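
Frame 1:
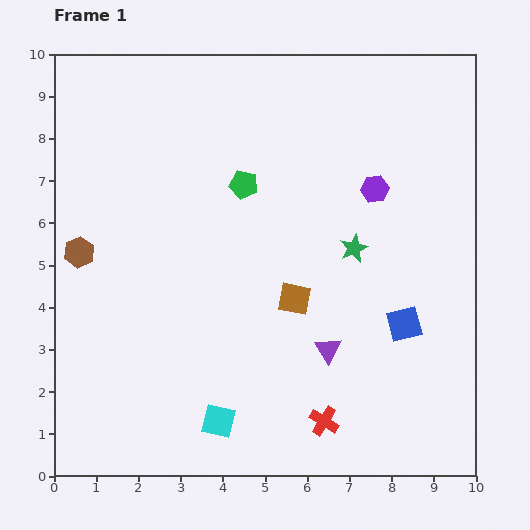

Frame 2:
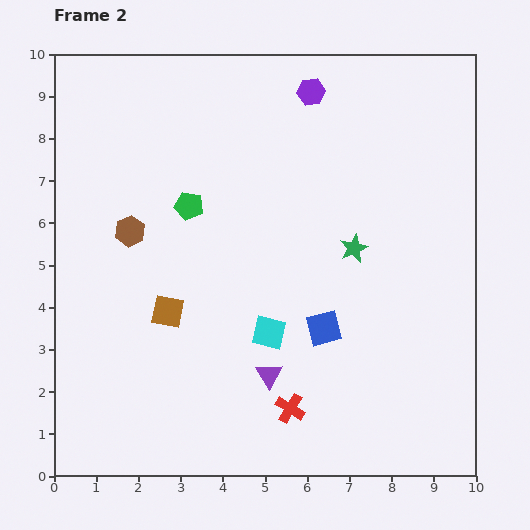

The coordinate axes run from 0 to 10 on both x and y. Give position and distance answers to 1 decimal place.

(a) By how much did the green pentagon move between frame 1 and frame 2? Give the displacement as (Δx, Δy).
(-1.3, -0.5)

The green pentagon was at (4.5, 6.9) in frame 1 and (3.2, 6.4) in frame 2.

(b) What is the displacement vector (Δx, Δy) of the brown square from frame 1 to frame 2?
(-3.0, -0.3)

The brown square was at (5.7, 4.2) in frame 1 and (2.7, 3.9) in frame 2.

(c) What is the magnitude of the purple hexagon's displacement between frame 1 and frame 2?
2.7

The purple hexagon moved from (7.6, 6.8) to (6.1, 9.1), a distance of √(1.5² + 2.3²) ≈ 2.7.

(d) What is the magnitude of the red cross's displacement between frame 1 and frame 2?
0.9

The red cross moved from (6.4, 1.3) to (5.6, 1.6), a distance of √(0.8² + 0.3²) ≈ 0.9.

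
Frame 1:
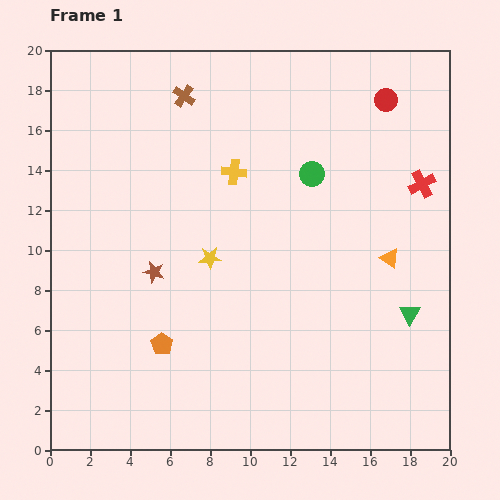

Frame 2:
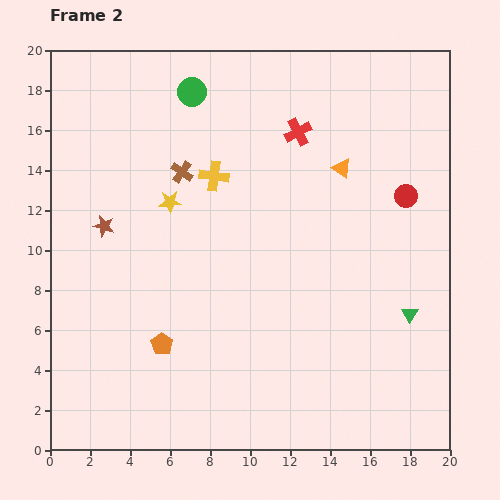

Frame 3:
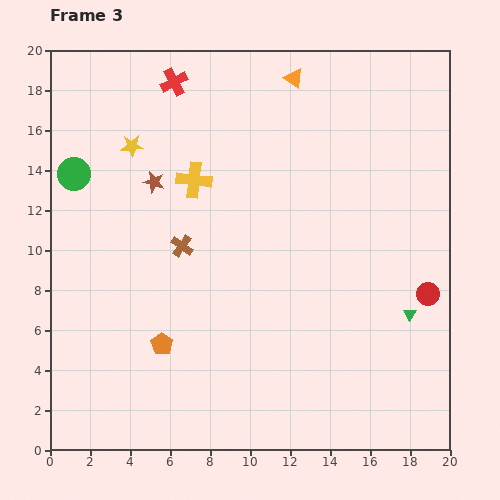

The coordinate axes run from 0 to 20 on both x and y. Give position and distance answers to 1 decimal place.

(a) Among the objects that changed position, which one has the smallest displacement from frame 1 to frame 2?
the yellow cross

(moved 1.0)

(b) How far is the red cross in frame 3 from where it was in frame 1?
13.4

The red cross moved from (18.6, 13.3) to (6.2, 18.4), a distance of √(12.4² + 5.1²) ≈ 13.4.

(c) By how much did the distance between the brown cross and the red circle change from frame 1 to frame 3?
+2.4

Distance in frame 1: 10.1. Distance in frame 3: 12.5.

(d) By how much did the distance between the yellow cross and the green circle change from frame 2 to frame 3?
+1.7

Distance in frame 2: 4.3. Distance in frame 3: 6.0.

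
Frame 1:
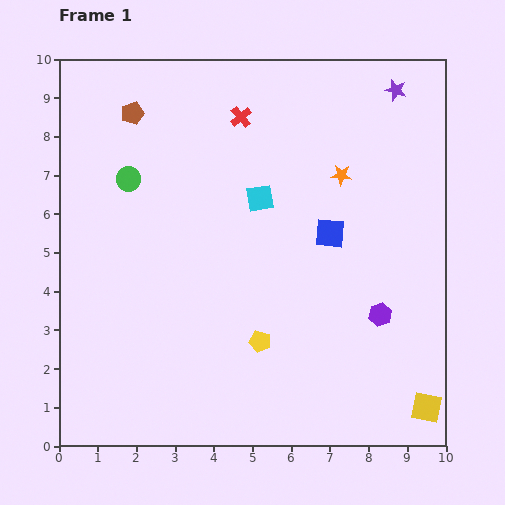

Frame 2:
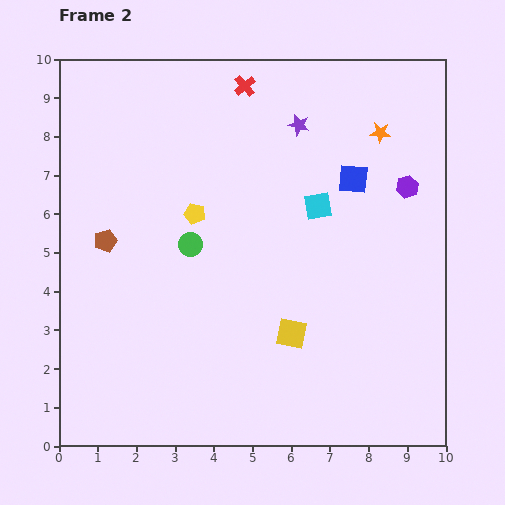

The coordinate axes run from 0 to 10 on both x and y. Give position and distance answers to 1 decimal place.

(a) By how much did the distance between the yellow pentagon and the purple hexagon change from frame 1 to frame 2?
+2.3

Distance in frame 1: 3.2. Distance in frame 2: 5.5.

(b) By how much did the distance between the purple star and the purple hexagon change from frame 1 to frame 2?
-2.6

Distance in frame 1: 5.8. Distance in frame 2: 3.2.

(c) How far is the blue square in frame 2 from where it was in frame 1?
1.5

The blue square moved from (7.0, 5.5) to (7.6, 6.9), a distance of √(0.6² + 1.4²) ≈ 1.5.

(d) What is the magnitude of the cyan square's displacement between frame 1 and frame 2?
1.5

The cyan square moved from (5.2, 6.4) to (6.7, 6.2), a distance of √(1.5² + 0.2²) ≈ 1.5.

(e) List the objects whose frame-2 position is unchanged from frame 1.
none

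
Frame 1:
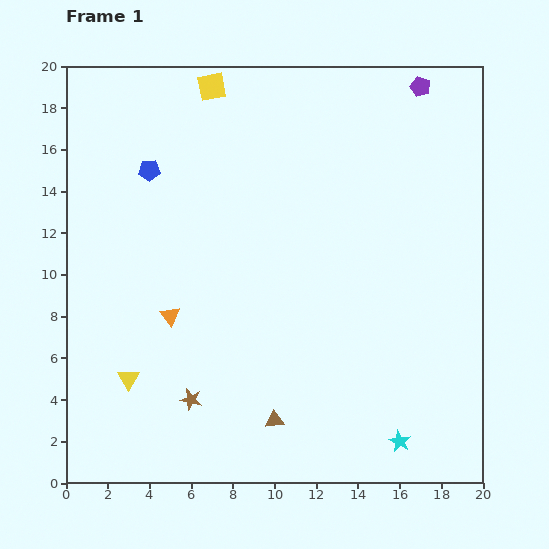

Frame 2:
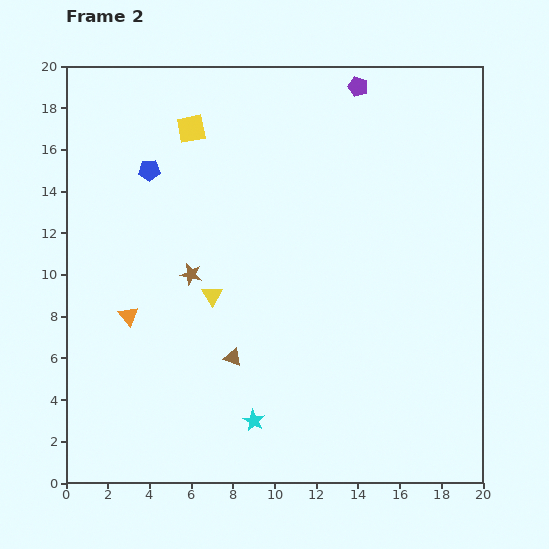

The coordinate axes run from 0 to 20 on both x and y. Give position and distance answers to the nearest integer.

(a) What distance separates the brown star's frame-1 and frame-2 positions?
6

The brown star moved from (6, 4) to (6, 10), a distance of √(0² + 6²) ≈ 6.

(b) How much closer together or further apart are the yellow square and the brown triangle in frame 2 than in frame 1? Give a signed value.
-5

Distance in frame 1: 16. Distance in frame 2: 11.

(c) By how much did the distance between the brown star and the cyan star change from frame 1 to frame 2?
-2

Distance in frame 1: 10. Distance in frame 2: 8.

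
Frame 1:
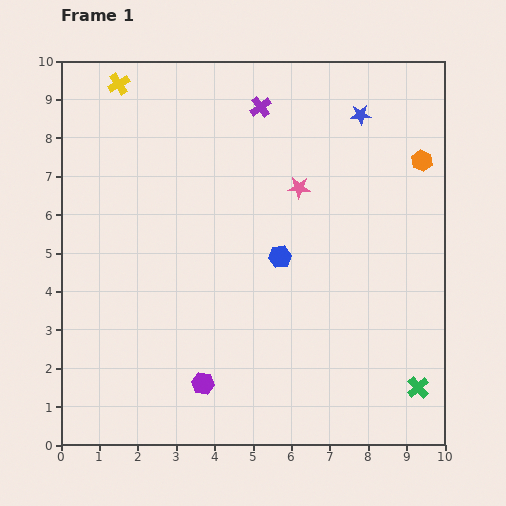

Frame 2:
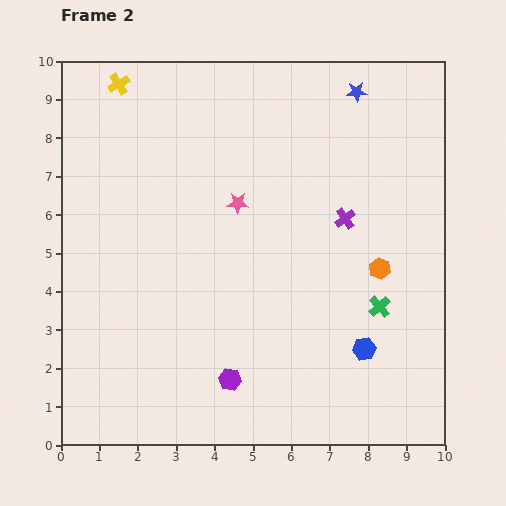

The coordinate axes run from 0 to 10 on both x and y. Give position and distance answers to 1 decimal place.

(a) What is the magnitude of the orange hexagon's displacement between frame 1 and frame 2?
3.0

The orange hexagon moved from (9.4, 7.4) to (8.3, 4.6), a distance of √(1.1² + 2.8²) ≈ 3.0.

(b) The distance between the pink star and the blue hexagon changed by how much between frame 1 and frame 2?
+3.1

Distance in frame 1: 1.9. Distance in frame 2: 5.0.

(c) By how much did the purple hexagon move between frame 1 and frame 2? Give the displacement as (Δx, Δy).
(0.7, 0.1)

The purple hexagon was at (3.7, 1.6) in frame 1 and (4.4, 1.7) in frame 2.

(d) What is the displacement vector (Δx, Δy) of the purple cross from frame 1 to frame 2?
(2.2, -2.9)

The purple cross was at (5.2, 8.8) in frame 1 and (7.4, 5.9) in frame 2.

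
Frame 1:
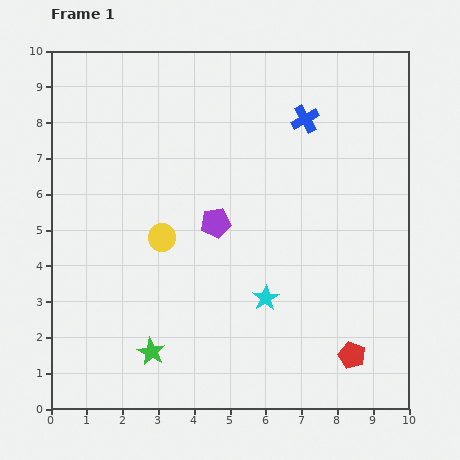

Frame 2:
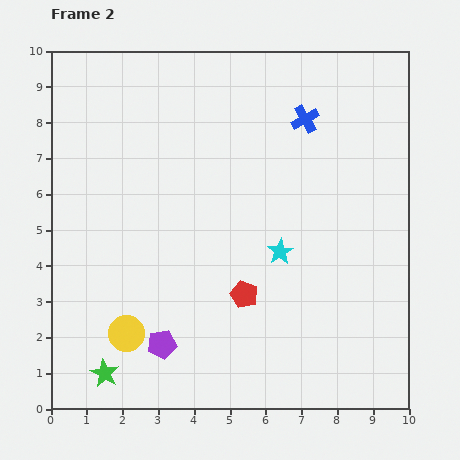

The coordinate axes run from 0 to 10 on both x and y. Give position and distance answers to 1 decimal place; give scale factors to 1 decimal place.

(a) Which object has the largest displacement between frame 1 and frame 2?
the purple pentagon

(moved 3.7; next 3.4)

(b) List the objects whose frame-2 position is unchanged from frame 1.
the blue cross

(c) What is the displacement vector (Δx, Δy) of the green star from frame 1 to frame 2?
(-1.3, -0.6)

The green star was at (2.8, 1.6) in frame 1 and (1.5, 1.0) in frame 2.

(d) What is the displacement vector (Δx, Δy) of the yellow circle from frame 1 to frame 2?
(-1.0, -2.7)

The yellow circle was at (3.1, 4.8) in frame 1 and (2.1, 2.1) in frame 2.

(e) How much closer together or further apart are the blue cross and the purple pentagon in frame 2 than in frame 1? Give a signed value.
+3.7

Distance in frame 1: 3.8. Distance in frame 2: 7.5.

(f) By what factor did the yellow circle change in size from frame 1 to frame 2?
1.3×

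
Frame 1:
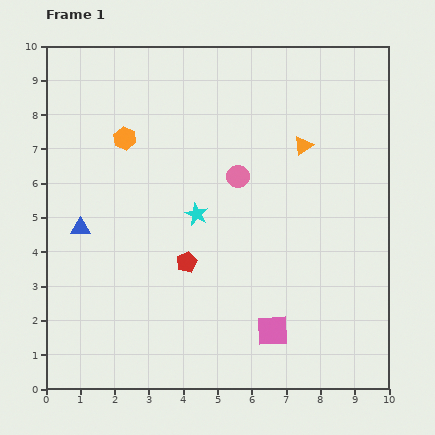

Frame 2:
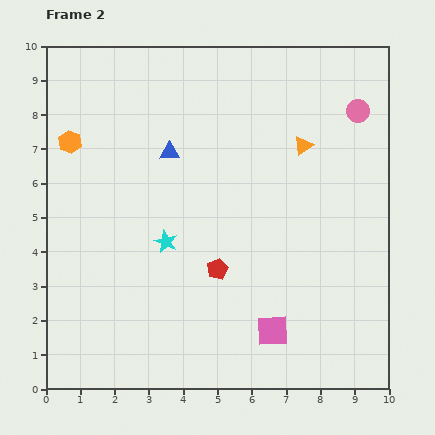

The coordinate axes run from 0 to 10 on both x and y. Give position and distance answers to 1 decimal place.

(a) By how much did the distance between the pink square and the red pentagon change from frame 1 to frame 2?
-0.8

Distance in frame 1: 3.2. Distance in frame 2: 2.4.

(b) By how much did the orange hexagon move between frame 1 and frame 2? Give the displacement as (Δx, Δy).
(-1.6, -0.1)

The orange hexagon was at (2.3, 7.3) in frame 1 and (0.7, 7.2) in frame 2.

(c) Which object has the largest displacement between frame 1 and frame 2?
the pink circle

(moved 4.0; next 3.4)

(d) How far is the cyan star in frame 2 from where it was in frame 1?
1.2

The cyan star moved from (4.4, 5.1) to (3.5, 4.3), a distance of √(0.9² + 0.8²) ≈ 1.2.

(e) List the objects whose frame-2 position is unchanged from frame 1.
the orange triangle, the pink square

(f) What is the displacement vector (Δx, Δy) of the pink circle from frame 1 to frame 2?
(3.5, 1.9)

The pink circle was at (5.6, 6.2) in frame 1 and (9.1, 8.1) in frame 2.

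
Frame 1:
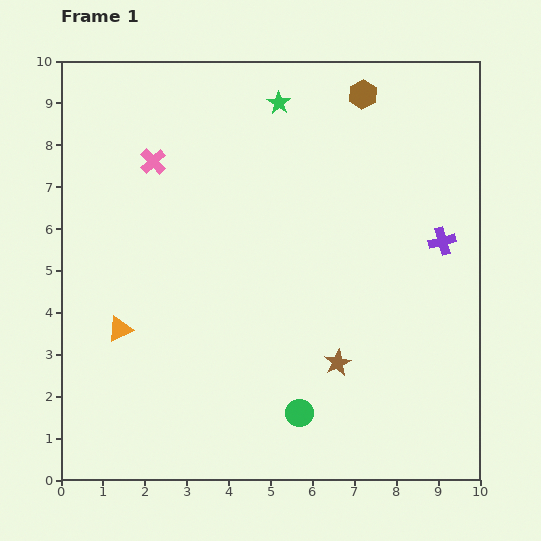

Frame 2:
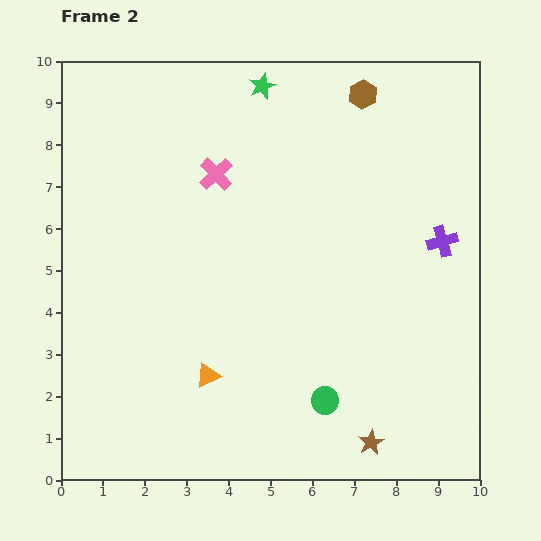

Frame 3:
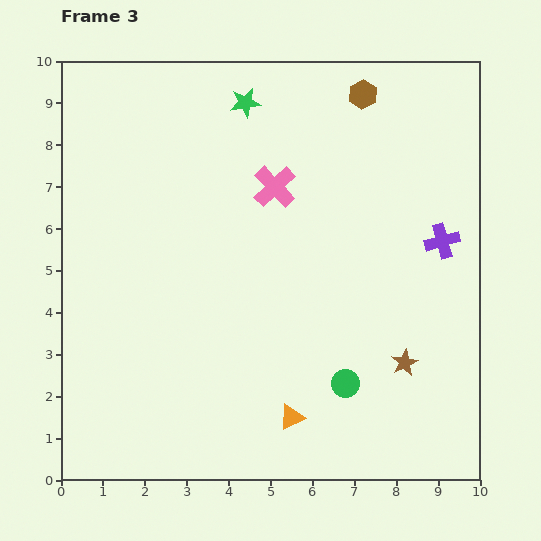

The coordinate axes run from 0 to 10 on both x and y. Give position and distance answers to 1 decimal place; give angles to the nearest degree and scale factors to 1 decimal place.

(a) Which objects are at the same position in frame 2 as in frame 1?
the brown hexagon, the purple cross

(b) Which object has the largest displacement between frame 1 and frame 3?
the orange triangle

(moved 4.6; next 3.0)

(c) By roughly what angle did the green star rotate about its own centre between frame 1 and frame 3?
31° clockwise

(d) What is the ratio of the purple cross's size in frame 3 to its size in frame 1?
1.3×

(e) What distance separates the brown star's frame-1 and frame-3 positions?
1.6

The brown star moved from (6.6, 2.8) to (8.2, 2.8), a distance of √(1.6² + 0.0²) ≈ 1.6.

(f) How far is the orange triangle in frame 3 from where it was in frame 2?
2.2

The orange triangle moved from (3.5, 2.5) to (5.5, 1.5), a distance of √(2.0² + 1.0²) ≈ 2.2.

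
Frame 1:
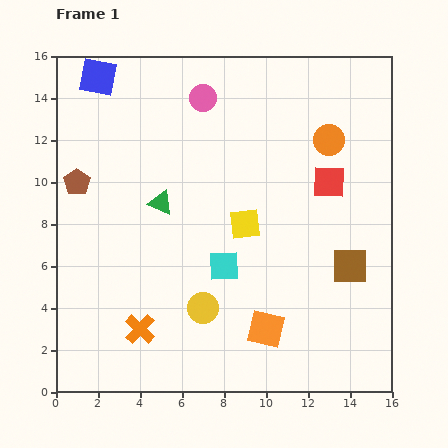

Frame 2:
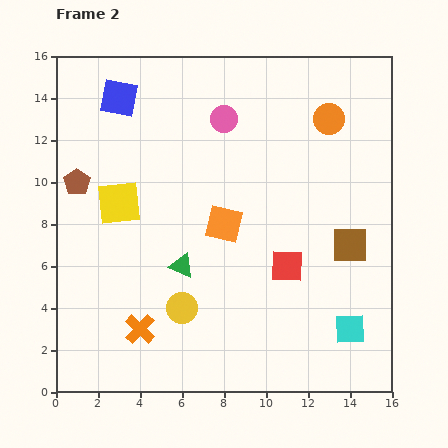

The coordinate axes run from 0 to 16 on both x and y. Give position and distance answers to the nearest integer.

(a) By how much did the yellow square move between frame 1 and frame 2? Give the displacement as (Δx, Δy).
(-6, 1)

The yellow square was at (9, 8) in frame 1 and (3, 9) in frame 2.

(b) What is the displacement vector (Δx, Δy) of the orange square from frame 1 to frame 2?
(-2, 5)

The orange square was at (10, 3) in frame 1 and (8, 8) in frame 2.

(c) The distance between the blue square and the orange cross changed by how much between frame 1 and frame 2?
-1

Distance in frame 1: 12. Distance in frame 2: 11.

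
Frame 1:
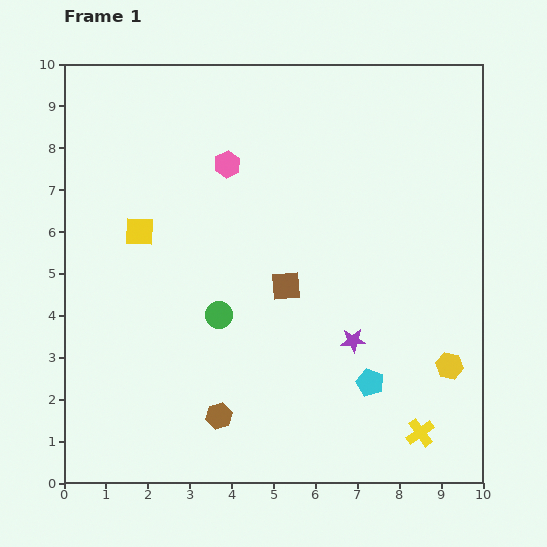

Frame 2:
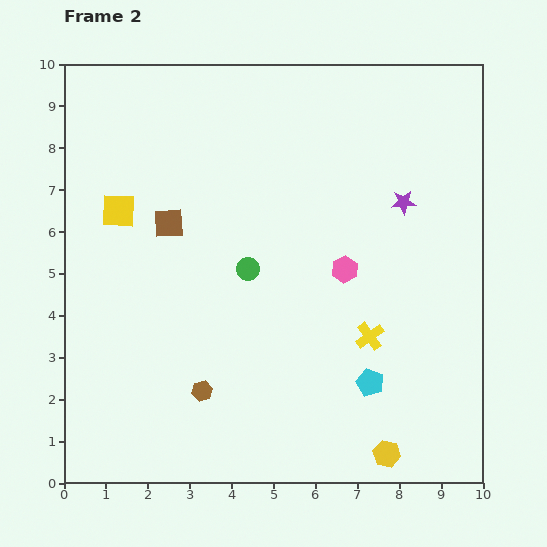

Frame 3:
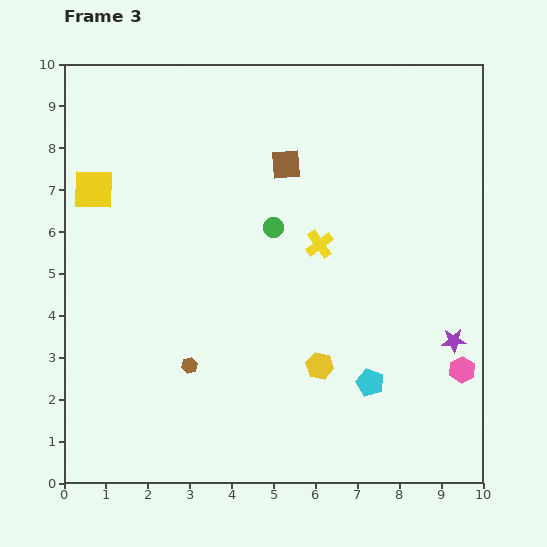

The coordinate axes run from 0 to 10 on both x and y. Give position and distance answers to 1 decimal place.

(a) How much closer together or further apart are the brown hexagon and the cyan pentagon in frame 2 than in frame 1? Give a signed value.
+0.3

Distance in frame 1: 3.7. Distance in frame 2: 4.0.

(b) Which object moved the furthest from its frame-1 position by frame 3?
the pink hexagon

(moved 7.4; next 5.1)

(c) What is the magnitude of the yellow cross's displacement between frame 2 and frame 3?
2.5

The yellow cross moved from (7.3, 3.5) to (6.1, 5.7), a distance of √(1.2² + 2.2²) ≈ 2.5.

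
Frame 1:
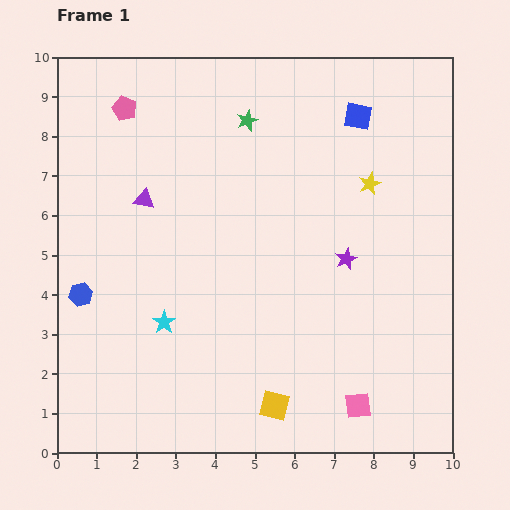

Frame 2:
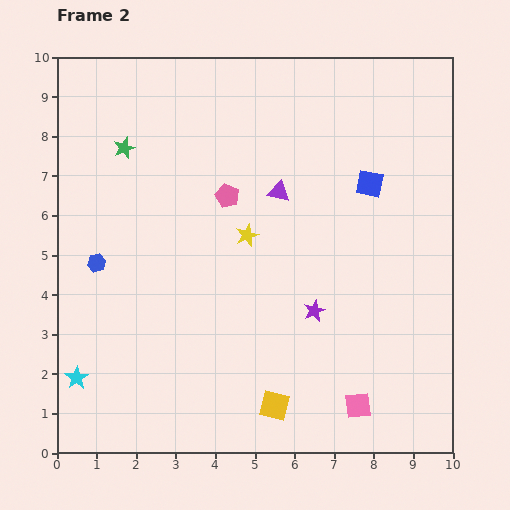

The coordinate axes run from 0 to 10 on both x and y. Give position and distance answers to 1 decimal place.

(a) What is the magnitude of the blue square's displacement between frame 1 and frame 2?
1.7

The blue square moved from (7.6, 8.5) to (7.9, 6.8), a distance of √(0.3² + 1.7²) ≈ 1.7.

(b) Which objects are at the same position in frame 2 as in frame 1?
the pink square, the yellow square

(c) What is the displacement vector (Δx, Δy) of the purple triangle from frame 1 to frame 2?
(3.4, 0.2)

The purple triangle was at (2.2, 6.4) in frame 1 and (5.6, 6.6) in frame 2.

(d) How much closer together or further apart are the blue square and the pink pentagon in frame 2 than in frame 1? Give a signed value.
-2.3

Distance in frame 1: 5.9. Distance in frame 2: 3.6.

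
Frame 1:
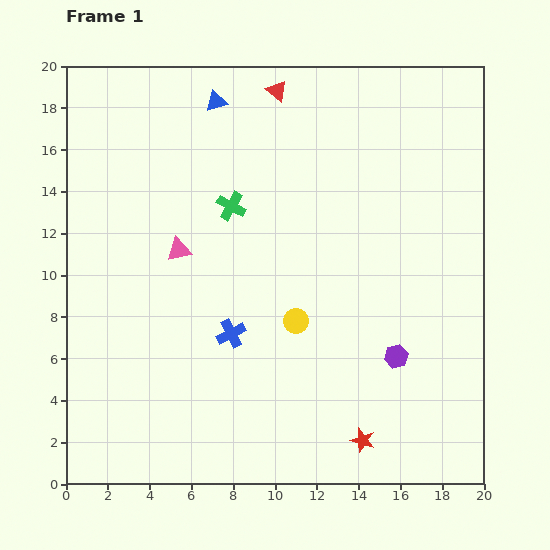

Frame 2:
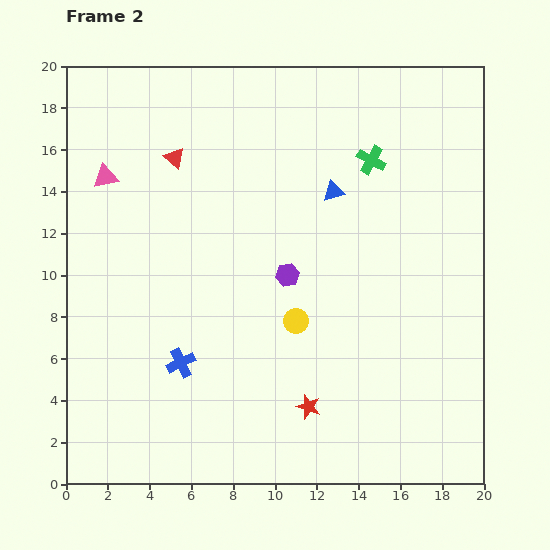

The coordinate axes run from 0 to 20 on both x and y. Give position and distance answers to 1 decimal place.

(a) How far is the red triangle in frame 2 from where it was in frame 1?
5.9

The red triangle moved from (10.1, 18.8) to (5.2, 15.6), a distance of √(4.9² + 3.2²) ≈ 5.9.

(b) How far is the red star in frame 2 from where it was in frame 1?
3.1

The red star moved from (14.2, 2.1) to (11.6, 3.7), a distance of √(2.6² + 1.6²) ≈ 3.1.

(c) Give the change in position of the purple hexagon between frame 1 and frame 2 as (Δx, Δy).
(-5.2, 3.9)

The purple hexagon was at (15.8, 6.1) in frame 1 and (10.6, 10.0) in frame 2.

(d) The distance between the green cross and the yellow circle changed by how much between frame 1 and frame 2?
+2.2

Distance in frame 1: 6.3. Distance in frame 2: 8.5.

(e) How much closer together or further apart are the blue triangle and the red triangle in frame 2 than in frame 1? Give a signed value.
+4.9

Distance in frame 1: 2.9. Distance in frame 2: 7.8.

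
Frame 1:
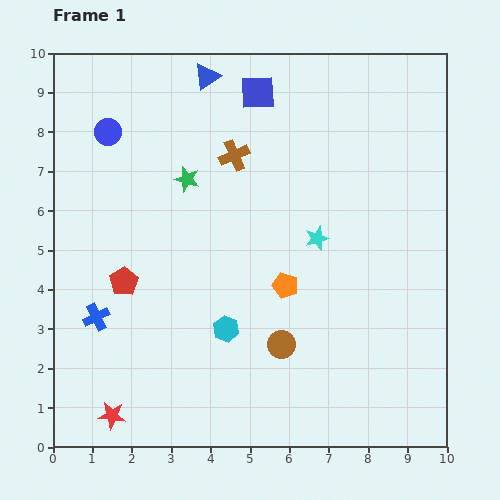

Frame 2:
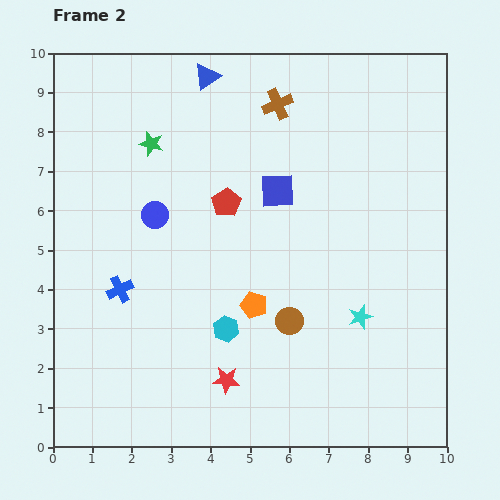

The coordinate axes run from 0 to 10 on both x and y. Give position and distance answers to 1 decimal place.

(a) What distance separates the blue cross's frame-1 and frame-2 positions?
0.9

The blue cross moved from (1.1, 3.3) to (1.7, 4.0), a distance of √(0.6² + 0.7²) ≈ 0.9.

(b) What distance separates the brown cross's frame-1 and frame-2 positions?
1.7

The brown cross moved from (4.6, 7.4) to (5.7, 8.7), a distance of √(1.1² + 1.3²) ≈ 1.7.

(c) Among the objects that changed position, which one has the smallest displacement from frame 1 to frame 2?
the brown circle

(moved 0.6)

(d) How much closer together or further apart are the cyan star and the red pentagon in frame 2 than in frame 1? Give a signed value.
-0.5

Distance in frame 1: 5.0. Distance in frame 2: 4.5.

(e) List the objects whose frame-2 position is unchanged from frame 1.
the blue triangle, the cyan hexagon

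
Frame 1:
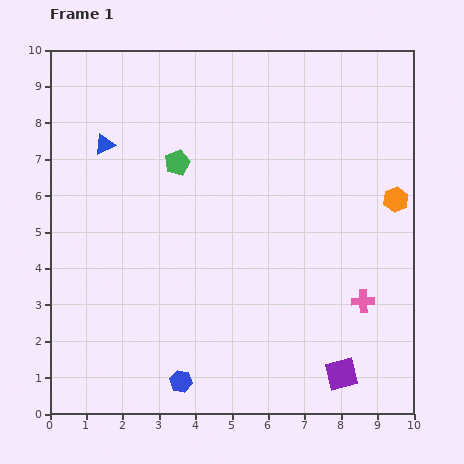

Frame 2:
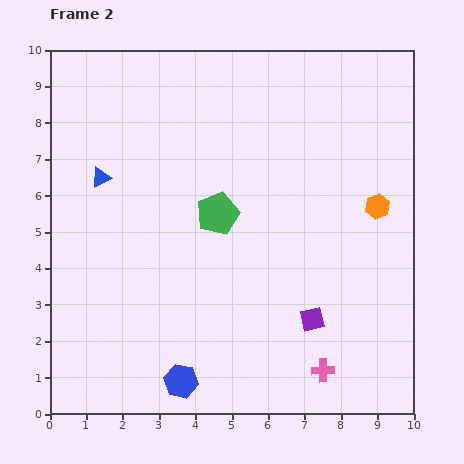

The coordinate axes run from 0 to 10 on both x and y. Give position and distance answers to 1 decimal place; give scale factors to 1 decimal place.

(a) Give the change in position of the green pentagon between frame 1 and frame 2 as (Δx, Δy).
(1.1, -1.4)

The green pentagon was at (3.5, 6.9) in frame 1 and (4.6, 5.5) in frame 2.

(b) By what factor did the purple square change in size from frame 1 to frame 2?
0.7×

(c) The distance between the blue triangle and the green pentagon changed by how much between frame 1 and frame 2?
+1.3

Distance in frame 1: 2.1. Distance in frame 2: 3.4.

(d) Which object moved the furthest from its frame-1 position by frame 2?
the pink cross

(moved 2.2; next 1.8)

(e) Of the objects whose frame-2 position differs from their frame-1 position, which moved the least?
the orange hexagon

(moved 0.5)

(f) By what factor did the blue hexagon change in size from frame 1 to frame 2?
1.5×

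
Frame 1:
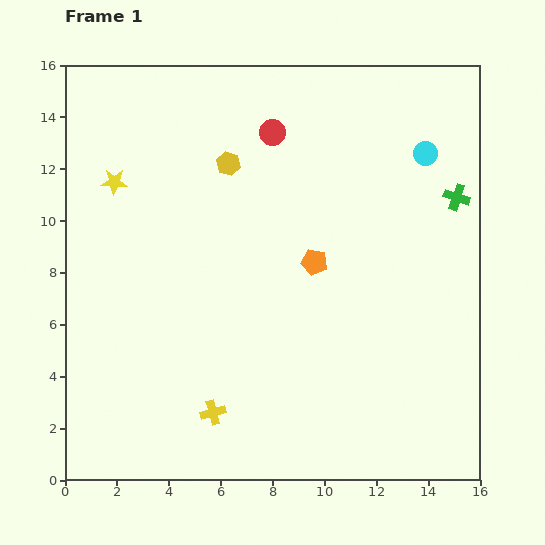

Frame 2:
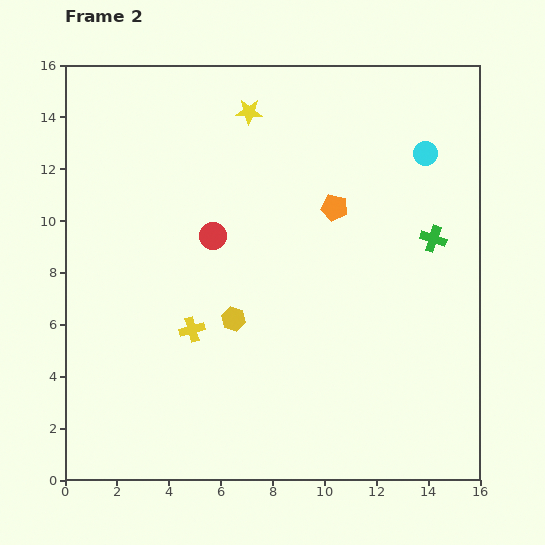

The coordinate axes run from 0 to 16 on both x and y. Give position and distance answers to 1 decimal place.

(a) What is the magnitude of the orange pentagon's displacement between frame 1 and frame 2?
2.2

The orange pentagon moved from (9.6, 8.4) to (10.4, 10.5), a distance of √(0.8² + 2.1²) ≈ 2.2.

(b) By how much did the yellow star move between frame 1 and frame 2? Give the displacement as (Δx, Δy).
(5.2, 2.7)

The yellow star was at (1.9, 11.5) in frame 1 and (7.1, 14.2) in frame 2.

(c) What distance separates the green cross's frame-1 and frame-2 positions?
1.8

The green cross moved from (15.1, 10.9) to (14.2, 9.3), a distance of √(0.9² + 1.6²) ≈ 1.8.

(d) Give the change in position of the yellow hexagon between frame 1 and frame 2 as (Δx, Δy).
(0.2, -6.0)

The yellow hexagon was at (6.3, 12.2) in frame 1 and (6.5, 6.2) in frame 2.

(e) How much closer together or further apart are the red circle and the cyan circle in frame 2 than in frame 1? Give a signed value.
+2.8

Distance in frame 1: 6.0. Distance in frame 2: 8.8.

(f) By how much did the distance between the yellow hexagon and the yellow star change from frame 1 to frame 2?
+3.5

Distance in frame 1: 4.5. Distance in frame 2: 8.0.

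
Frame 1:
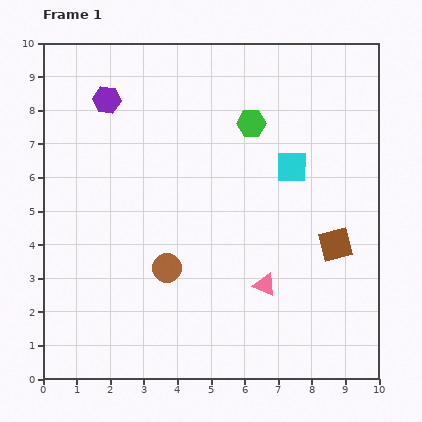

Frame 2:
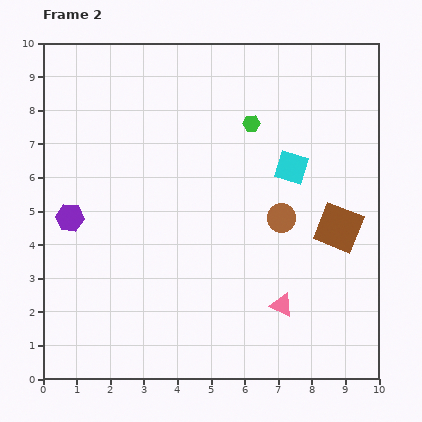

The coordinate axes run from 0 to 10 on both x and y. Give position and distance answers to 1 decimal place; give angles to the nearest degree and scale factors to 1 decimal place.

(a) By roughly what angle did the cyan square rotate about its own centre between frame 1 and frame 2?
17° clockwise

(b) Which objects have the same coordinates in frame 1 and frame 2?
the green hexagon, the cyan square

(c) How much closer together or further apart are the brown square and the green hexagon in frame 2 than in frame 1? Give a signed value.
-0.4

Distance in frame 1: 4.4. Distance in frame 2: 4.0.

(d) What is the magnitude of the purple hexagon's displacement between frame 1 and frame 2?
3.7

The purple hexagon moved from (1.9, 8.3) to (0.8, 4.8), a distance of √(1.1² + 3.5²) ≈ 3.7.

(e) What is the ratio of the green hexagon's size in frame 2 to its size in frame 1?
0.6×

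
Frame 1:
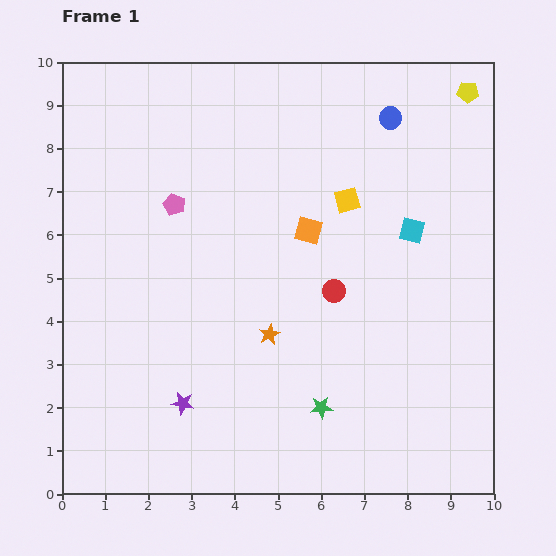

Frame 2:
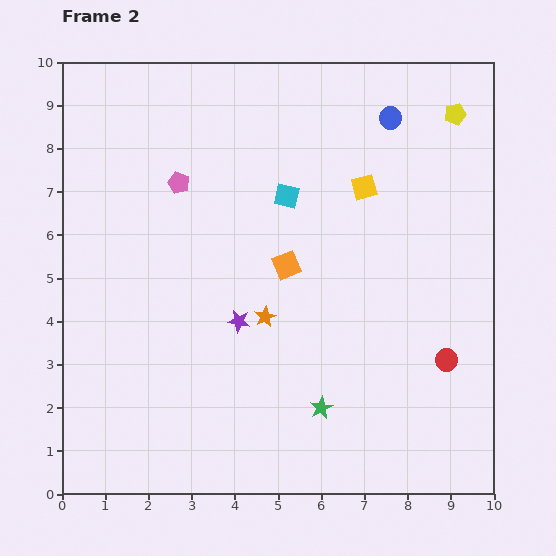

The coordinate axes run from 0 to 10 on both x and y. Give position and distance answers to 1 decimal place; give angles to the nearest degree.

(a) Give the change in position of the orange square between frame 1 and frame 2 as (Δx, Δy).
(-0.5, -0.8)

The orange square was at (5.7, 6.1) in frame 1 and (5.2, 5.3) in frame 2.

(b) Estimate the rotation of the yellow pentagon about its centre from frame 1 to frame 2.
19° counter-clockwise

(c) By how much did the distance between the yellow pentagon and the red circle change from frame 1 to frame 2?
+0.2

Distance in frame 1: 5.5. Distance in frame 2: 5.7.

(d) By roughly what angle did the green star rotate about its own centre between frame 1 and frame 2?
23° counter-clockwise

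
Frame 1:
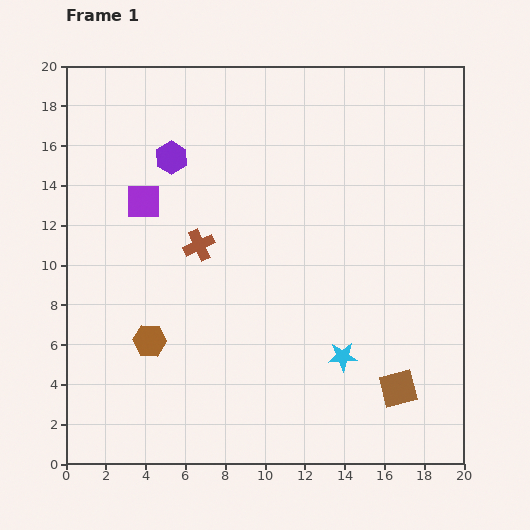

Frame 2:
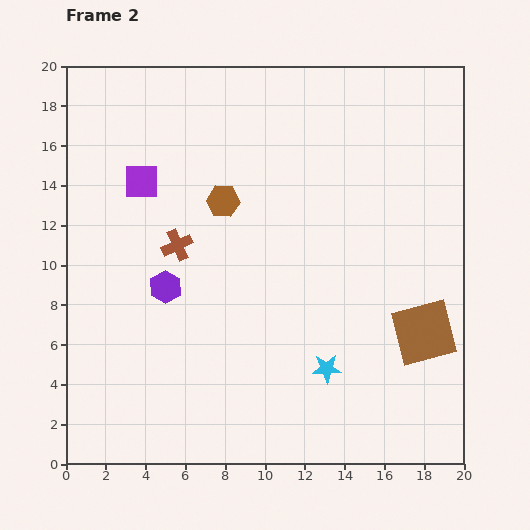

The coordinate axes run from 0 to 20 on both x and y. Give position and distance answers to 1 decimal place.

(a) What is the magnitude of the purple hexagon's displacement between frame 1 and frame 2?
6.5

The purple hexagon moved from (5.3, 15.4) to (5.0, 8.9), a distance of √(0.3² + 6.5²) ≈ 6.5.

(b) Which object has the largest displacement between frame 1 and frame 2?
the brown hexagon

(moved 7.9; next 6.5)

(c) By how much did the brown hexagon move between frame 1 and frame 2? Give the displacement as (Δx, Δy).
(3.7, 7.0)

The brown hexagon was at (4.2, 6.2) in frame 1 and (7.9, 13.2) in frame 2.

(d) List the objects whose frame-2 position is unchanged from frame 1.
none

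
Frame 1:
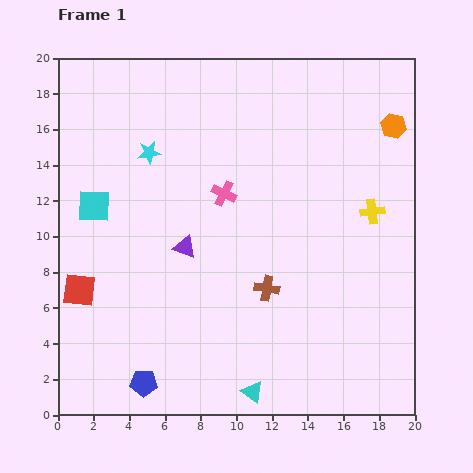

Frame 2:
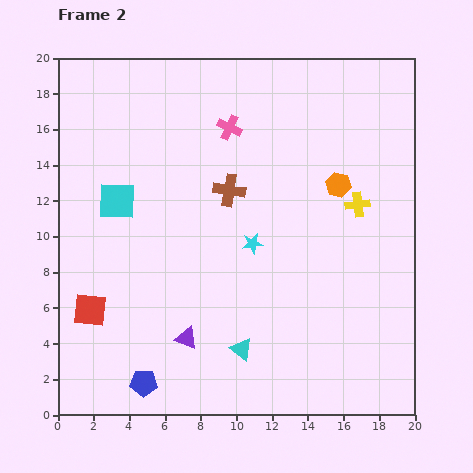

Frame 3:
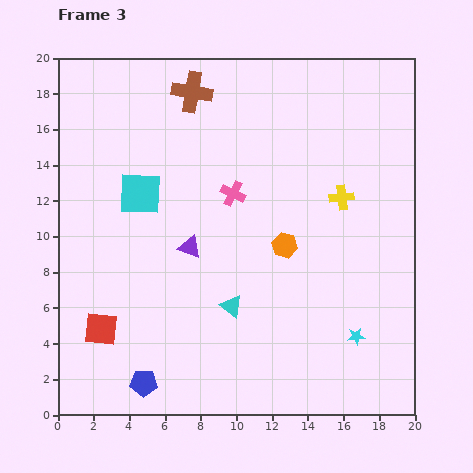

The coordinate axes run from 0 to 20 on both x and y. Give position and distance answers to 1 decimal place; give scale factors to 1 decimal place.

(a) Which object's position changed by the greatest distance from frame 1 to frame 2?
the cyan star

(moved 7.7; next 5.9)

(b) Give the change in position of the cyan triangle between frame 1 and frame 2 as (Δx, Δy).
(-0.6, 2.4)

The cyan triangle was at (10.9, 1.3) in frame 1 and (10.3, 3.7) in frame 2.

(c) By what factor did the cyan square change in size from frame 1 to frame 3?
1.3×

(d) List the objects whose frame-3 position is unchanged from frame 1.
the blue pentagon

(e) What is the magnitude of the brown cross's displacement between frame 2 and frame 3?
5.9

The brown cross moved from (9.6, 12.6) to (7.5, 18.1), a distance of √(2.1² + 5.5²) ≈ 5.9.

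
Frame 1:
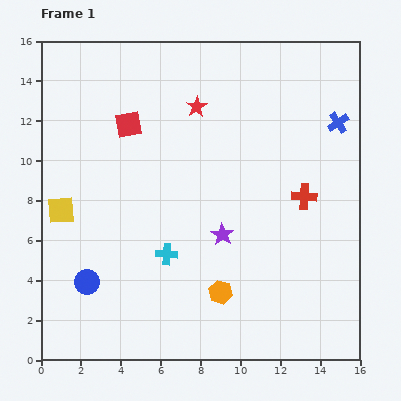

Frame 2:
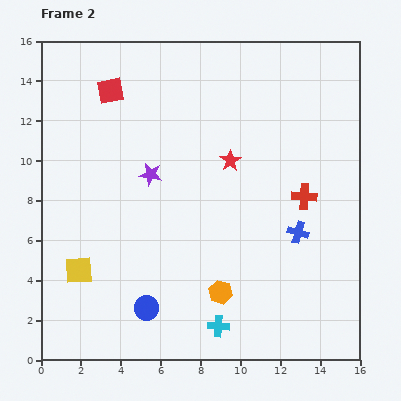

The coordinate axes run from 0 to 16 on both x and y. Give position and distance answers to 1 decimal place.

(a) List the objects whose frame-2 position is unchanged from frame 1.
the red cross, the orange hexagon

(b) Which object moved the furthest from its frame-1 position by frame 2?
the blue cross

(moved 5.9; next 4.7)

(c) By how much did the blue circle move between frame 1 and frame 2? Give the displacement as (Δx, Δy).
(3.0, -1.3)

The blue circle was at (2.3, 3.9) in frame 1 and (5.3, 2.6) in frame 2.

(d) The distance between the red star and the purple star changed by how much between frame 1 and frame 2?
-2.4

Distance in frame 1: 6.5. Distance in frame 2: 4.1.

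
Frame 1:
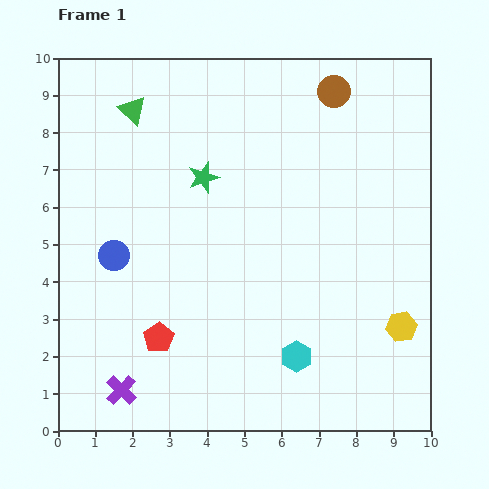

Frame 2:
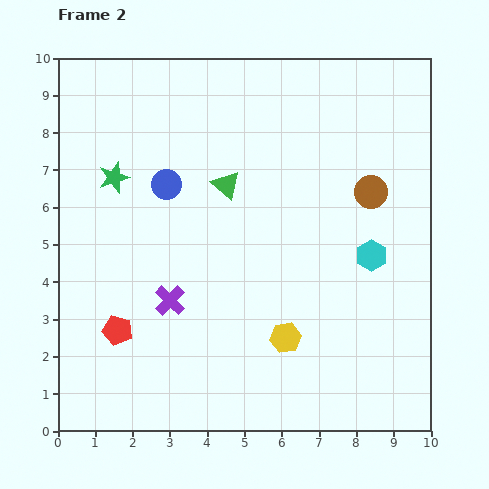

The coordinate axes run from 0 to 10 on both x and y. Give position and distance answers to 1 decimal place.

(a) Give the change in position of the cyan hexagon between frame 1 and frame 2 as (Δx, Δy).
(2.0, 2.7)

The cyan hexagon was at (6.4, 2.0) in frame 1 and (8.4, 4.7) in frame 2.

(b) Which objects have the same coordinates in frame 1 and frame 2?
none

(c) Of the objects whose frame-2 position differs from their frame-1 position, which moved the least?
the red pentagon

(moved 1.1)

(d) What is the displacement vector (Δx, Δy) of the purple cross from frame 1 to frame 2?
(1.3, 2.4)

The purple cross was at (1.7, 1.1) in frame 1 and (3.0, 3.5) in frame 2.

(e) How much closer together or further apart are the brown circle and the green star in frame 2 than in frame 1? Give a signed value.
+2.7

Distance in frame 1: 4.2. Distance in frame 2: 6.9.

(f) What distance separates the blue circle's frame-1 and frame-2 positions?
2.4

The blue circle moved from (1.5, 4.7) to (2.9, 6.6), a distance of √(1.4² + 1.9²) ≈ 2.4.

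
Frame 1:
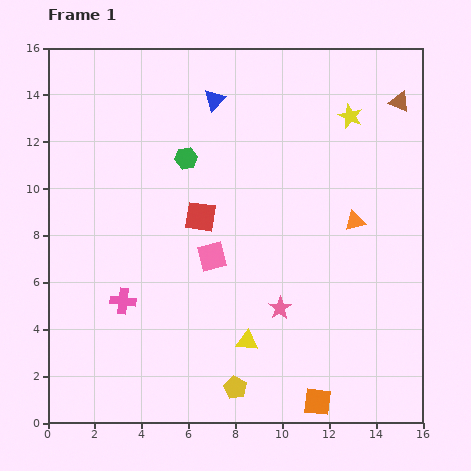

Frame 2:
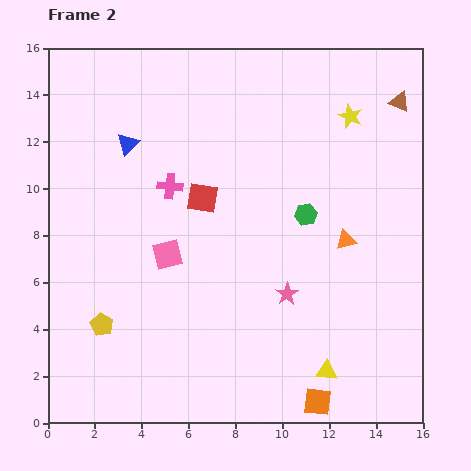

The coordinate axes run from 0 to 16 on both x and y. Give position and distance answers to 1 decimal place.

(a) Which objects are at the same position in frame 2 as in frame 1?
the yellow star, the orange square, the brown triangle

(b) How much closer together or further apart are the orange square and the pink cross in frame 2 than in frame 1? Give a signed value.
+1.9

Distance in frame 1: 9.3. Distance in frame 2: 11.2.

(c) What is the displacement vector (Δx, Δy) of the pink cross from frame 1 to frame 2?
(2.0, 4.9)

The pink cross was at (3.2, 5.2) in frame 1 and (5.2, 10.1) in frame 2.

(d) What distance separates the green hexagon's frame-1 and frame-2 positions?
5.6

The green hexagon moved from (5.9, 11.3) to (11.0, 8.9), a distance of √(5.1² + 2.4²) ≈ 5.6.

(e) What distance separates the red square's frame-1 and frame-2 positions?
0.8

The red square moved from (6.5, 8.8) to (6.6, 9.6), a distance of √(0.1² + 0.8²) ≈ 0.8.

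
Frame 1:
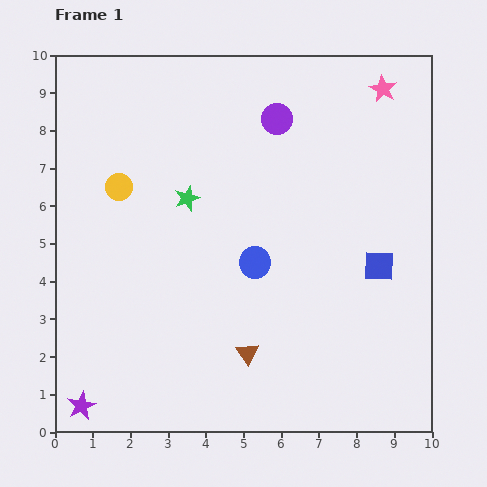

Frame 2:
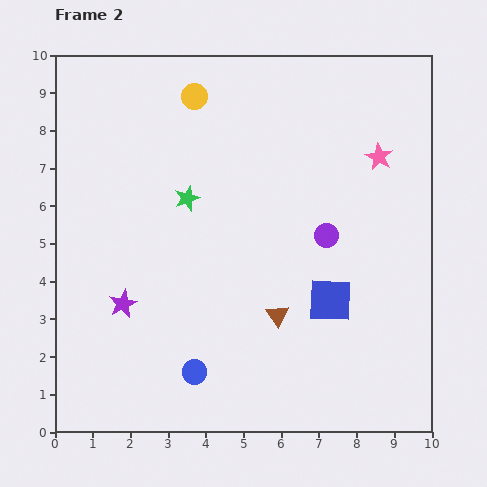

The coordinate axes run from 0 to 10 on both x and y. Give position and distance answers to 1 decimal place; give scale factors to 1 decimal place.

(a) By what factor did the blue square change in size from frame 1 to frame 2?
1.4×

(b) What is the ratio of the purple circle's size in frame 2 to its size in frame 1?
0.8×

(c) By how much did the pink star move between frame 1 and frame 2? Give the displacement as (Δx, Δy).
(-0.1, -1.8)

The pink star was at (8.7, 9.1) in frame 1 and (8.6, 7.3) in frame 2.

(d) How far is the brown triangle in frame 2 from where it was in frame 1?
1.3

The brown triangle moved from (5.1, 2.1) to (5.9, 3.1), a distance of √(0.8² + 1.0²) ≈ 1.3.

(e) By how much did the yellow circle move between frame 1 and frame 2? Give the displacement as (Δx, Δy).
(2.0, 2.4)

The yellow circle was at (1.7, 6.5) in frame 1 and (3.7, 8.9) in frame 2.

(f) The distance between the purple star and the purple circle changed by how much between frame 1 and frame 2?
-3.5

Distance in frame 1: 9.2. Distance in frame 2: 5.7.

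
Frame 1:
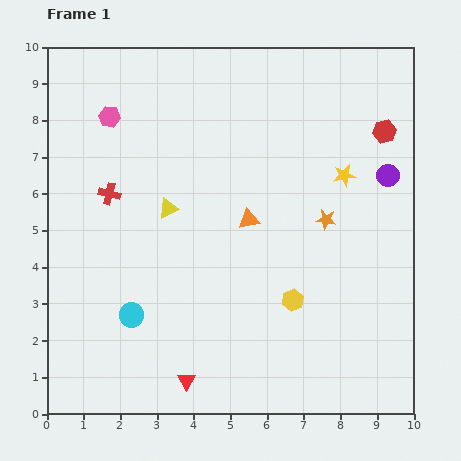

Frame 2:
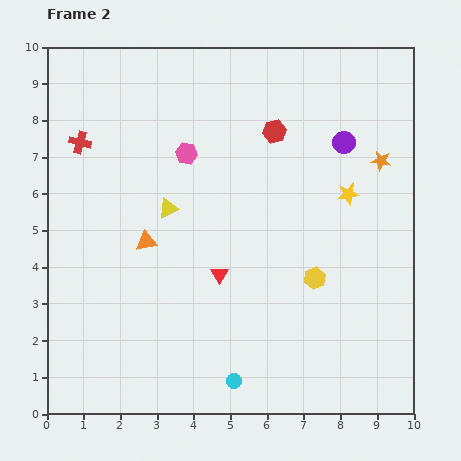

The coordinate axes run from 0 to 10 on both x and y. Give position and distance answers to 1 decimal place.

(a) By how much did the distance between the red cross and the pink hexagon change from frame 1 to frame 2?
+0.8

Distance in frame 1: 2.1. Distance in frame 2: 2.9.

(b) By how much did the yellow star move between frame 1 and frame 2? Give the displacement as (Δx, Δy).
(0.1, -0.5)

The yellow star was at (8.1, 6.5) in frame 1 and (8.2, 6.0) in frame 2.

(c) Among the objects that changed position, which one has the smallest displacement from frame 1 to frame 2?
the yellow star

(moved 0.5)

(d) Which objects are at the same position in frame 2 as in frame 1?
the yellow triangle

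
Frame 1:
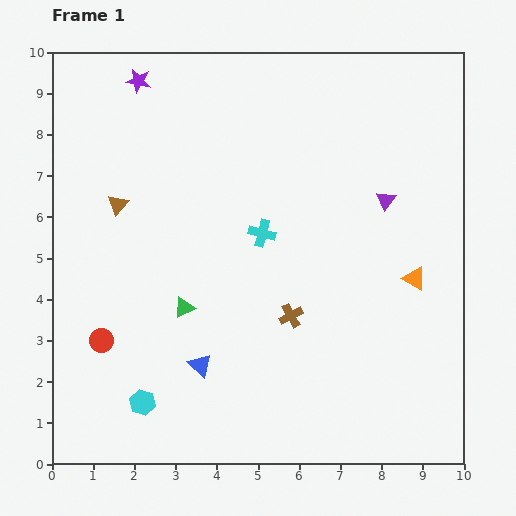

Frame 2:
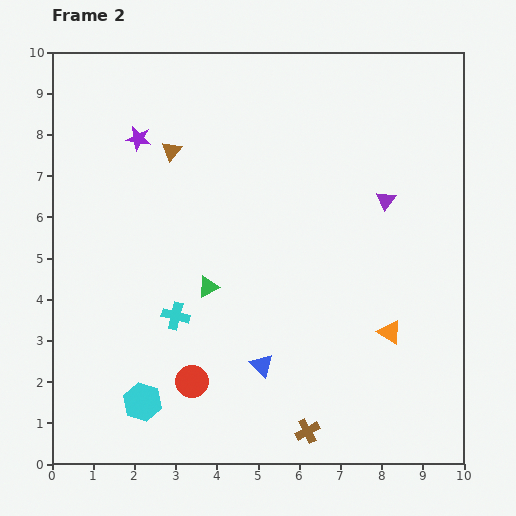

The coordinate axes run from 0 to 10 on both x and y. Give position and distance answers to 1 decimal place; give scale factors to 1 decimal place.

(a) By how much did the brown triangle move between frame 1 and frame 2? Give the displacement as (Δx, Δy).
(1.3, 1.3)

The brown triangle was at (1.6, 6.3) in frame 1 and (2.9, 7.6) in frame 2.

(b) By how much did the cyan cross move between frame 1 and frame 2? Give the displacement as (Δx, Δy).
(-2.1, -2.0)

The cyan cross was at (5.1, 5.6) in frame 1 and (3.0, 3.6) in frame 2.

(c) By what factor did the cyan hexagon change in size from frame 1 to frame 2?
1.5×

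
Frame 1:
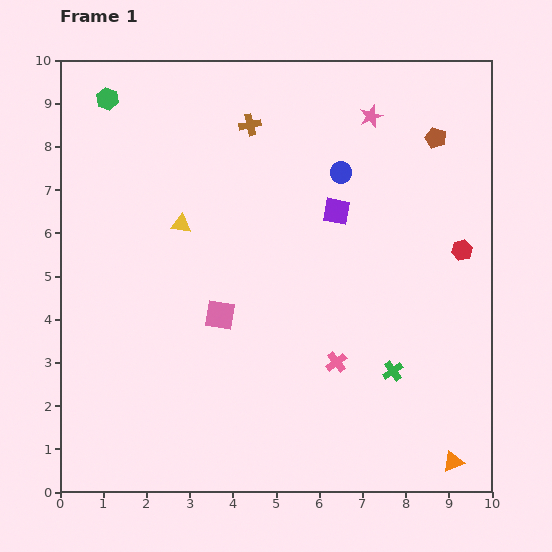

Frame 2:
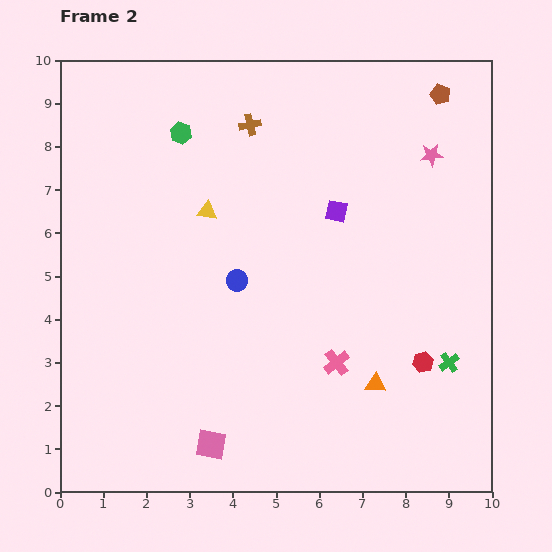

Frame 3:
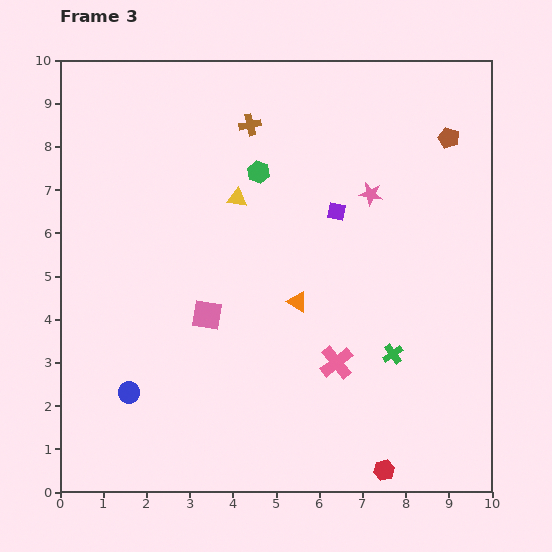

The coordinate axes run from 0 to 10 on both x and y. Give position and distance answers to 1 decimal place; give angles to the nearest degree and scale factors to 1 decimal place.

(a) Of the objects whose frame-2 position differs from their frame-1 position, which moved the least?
the yellow triangle

(moved 0.7)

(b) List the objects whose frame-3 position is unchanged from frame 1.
the brown cross, the pink cross, the purple square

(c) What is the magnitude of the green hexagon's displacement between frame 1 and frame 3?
3.9

The green hexagon moved from (1.1, 9.1) to (4.6, 7.4), a distance of √(3.5² + 1.7²) ≈ 3.9.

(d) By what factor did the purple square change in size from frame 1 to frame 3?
0.7×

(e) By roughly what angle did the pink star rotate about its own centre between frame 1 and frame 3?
30° clockwise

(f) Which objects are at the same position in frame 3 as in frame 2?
the brown cross, the pink cross, the purple square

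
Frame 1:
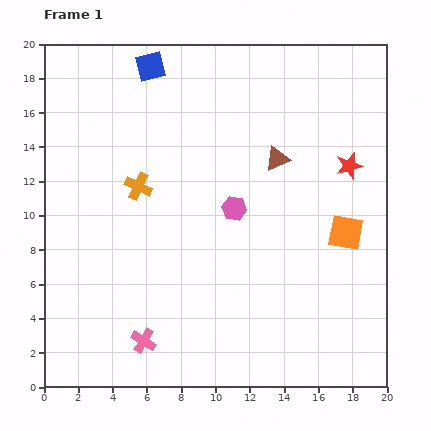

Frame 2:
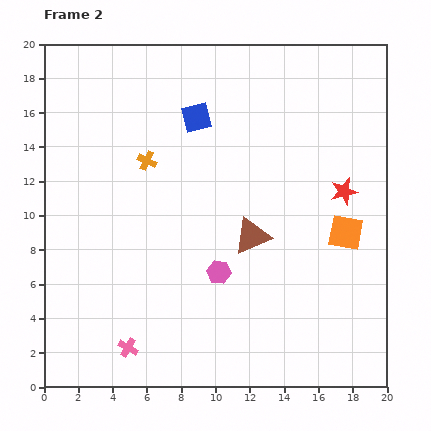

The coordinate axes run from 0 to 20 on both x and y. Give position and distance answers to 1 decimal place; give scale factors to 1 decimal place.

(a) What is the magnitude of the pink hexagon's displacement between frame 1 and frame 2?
3.8

The pink hexagon moved from (11.1, 10.4) to (10.2, 6.7), a distance of √(0.9² + 3.7²) ≈ 3.8.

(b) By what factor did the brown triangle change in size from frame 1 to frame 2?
1.5×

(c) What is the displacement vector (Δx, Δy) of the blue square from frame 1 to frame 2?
(2.7, -3.0)

The blue square was at (6.2, 18.7) in frame 1 and (8.9, 15.7) in frame 2.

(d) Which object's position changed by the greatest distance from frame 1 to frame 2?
the brown triangle

(moved 4.7; next 4.0)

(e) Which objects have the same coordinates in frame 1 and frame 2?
the orange square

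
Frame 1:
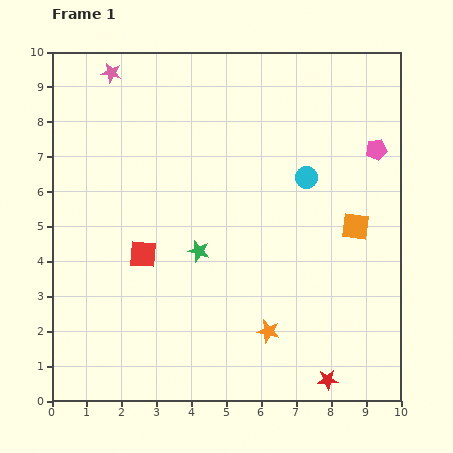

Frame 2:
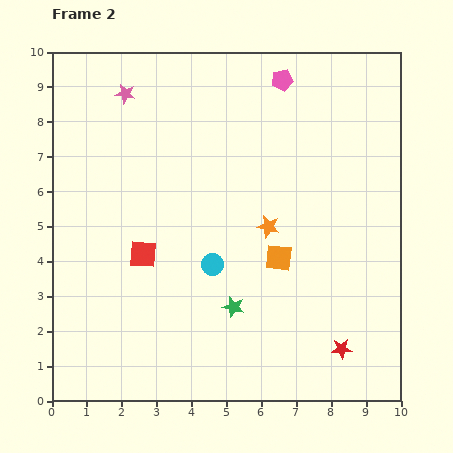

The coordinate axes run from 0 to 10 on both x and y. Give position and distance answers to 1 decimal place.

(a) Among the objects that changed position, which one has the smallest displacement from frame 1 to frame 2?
the pink star

(moved 0.7)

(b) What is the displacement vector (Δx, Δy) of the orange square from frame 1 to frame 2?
(-2.2, -0.9)

The orange square was at (8.7, 5.0) in frame 1 and (6.5, 4.1) in frame 2.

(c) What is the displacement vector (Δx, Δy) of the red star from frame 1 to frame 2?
(0.4, 0.9)

The red star was at (7.9, 0.6) in frame 1 and (8.3, 1.5) in frame 2.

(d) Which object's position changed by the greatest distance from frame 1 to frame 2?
the cyan circle

(moved 3.7; next 3.4)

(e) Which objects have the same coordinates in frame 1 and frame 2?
the red square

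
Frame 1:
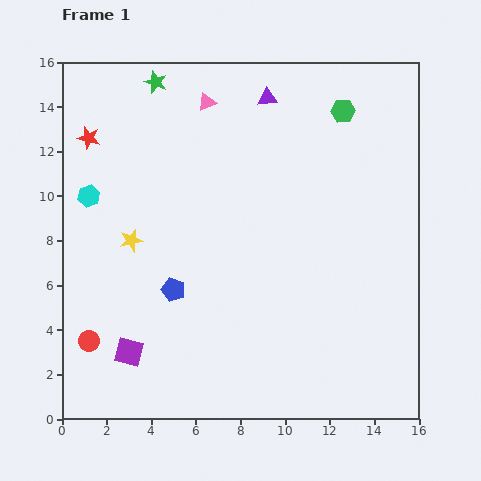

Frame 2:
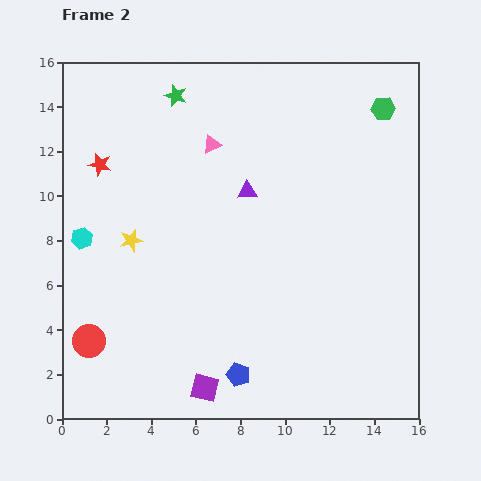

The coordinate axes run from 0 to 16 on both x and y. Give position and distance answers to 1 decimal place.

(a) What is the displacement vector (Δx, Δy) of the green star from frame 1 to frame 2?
(0.9, -0.6)

The green star was at (4.2, 15.1) in frame 1 and (5.1, 14.5) in frame 2.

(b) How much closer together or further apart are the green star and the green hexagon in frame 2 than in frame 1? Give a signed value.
+0.8

Distance in frame 1: 8.5. Distance in frame 2: 9.3.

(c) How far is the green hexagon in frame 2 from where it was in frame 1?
1.8

The green hexagon moved from (12.6, 13.8) to (14.4, 13.9), a distance of √(1.8² + 0.1²) ≈ 1.8.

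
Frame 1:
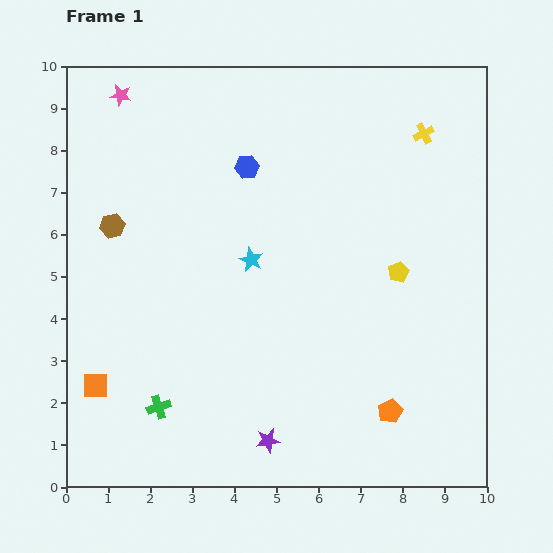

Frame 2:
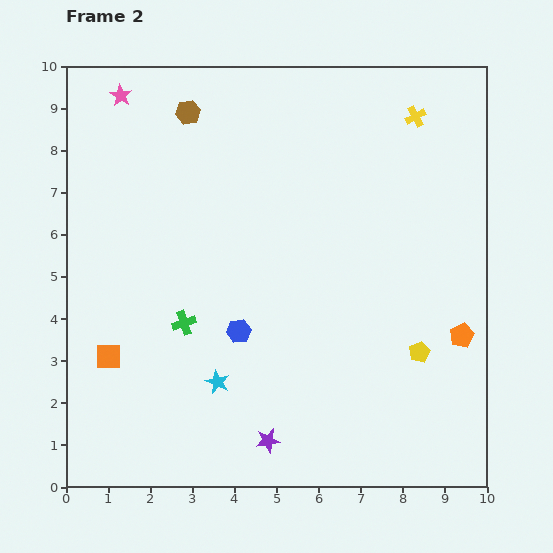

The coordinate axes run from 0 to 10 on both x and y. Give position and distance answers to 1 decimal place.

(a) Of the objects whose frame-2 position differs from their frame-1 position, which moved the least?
the yellow cross

(moved 0.4)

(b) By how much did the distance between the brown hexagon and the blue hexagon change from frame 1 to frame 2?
+1.8

Distance in frame 1: 3.5. Distance in frame 2: 5.3.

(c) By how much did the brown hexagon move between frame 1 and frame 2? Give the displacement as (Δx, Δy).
(1.8, 2.7)

The brown hexagon was at (1.1, 6.2) in frame 1 and (2.9, 8.9) in frame 2.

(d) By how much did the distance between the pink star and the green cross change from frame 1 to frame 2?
-1.9

Distance in frame 1: 7.5. Distance in frame 2: 5.6.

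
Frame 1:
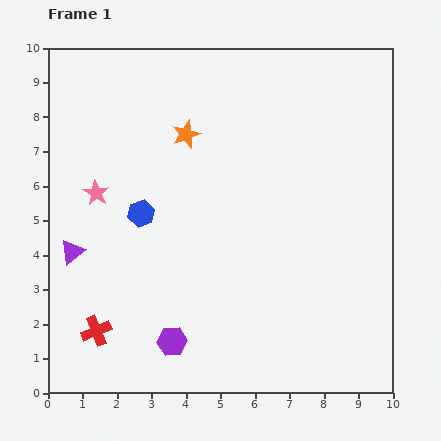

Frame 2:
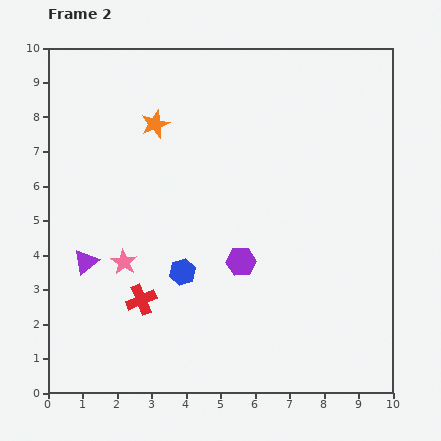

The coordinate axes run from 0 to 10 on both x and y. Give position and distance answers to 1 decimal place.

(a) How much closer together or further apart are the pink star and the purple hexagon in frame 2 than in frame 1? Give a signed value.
-1.4

Distance in frame 1: 4.8. Distance in frame 2: 3.4.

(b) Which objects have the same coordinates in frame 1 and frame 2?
none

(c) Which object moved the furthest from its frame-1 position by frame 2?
the purple hexagon

(moved 3.0; next 2.2)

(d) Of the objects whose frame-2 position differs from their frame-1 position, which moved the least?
the purple triangle

(moved 0.5)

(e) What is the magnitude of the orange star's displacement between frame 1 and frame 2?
0.9

The orange star moved from (4.0, 7.5) to (3.1, 7.8), a distance of √(0.9² + 0.3²) ≈ 0.9.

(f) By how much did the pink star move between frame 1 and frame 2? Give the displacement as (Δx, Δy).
(0.8, -2.0)

The pink star was at (1.4, 5.8) in frame 1 and (2.2, 3.8) in frame 2.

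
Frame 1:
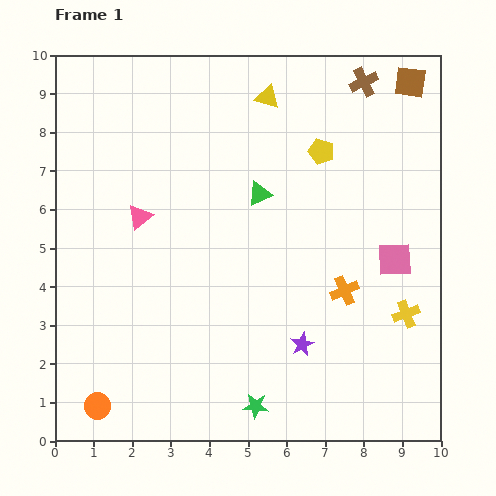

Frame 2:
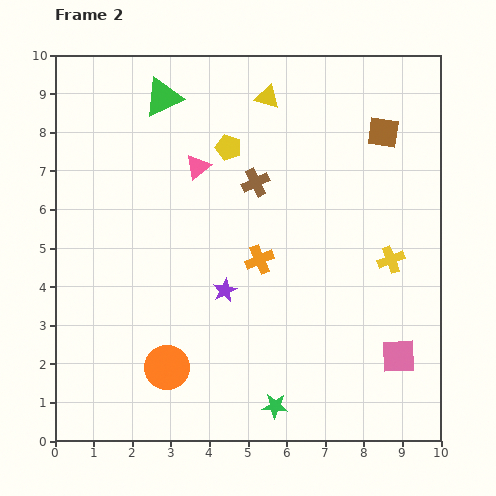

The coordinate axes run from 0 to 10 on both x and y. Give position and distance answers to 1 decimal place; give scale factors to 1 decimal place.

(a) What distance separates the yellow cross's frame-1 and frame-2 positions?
1.5

The yellow cross moved from (9.1, 3.3) to (8.7, 4.7), a distance of √(0.4² + 1.4²) ≈ 1.5.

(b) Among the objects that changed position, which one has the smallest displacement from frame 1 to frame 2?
the green star

(moved 0.5)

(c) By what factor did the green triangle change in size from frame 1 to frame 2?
1.6×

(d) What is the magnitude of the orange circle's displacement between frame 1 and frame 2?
2.1

The orange circle moved from (1.1, 0.9) to (2.9, 1.9), a distance of √(1.8² + 1.0²) ≈ 2.1.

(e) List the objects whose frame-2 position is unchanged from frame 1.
the yellow triangle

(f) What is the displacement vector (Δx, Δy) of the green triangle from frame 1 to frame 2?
(-2.5, 2.5)

The green triangle was at (5.3, 6.4) in frame 1 and (2.8, 8.9) in frame 2.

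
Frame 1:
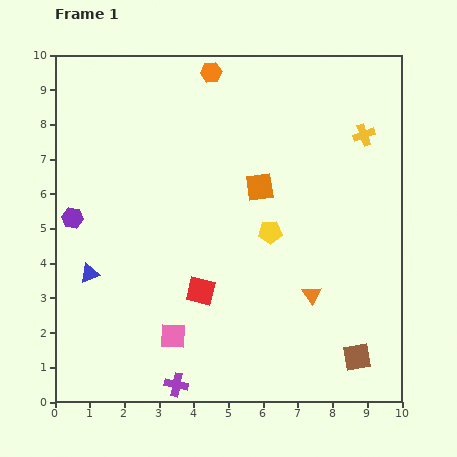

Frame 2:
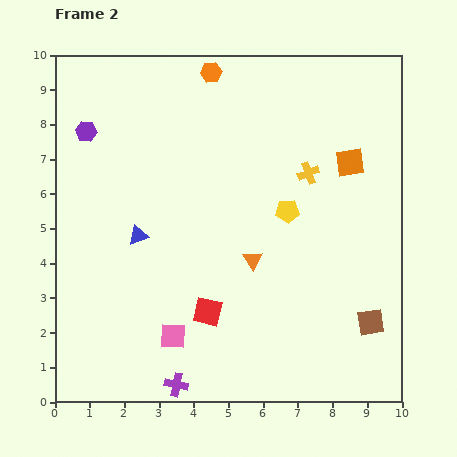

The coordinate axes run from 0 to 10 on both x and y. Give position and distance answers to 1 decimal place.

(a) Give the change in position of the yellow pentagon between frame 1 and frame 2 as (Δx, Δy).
(0.5, 0.6)

The yellow pentagon was at (6.2, 4.9) in frame 1 and (6.7, 5.5) in frame 2.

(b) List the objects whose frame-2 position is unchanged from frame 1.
the orange hexagon, the pink square, the purple cross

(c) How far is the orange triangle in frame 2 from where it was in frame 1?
2.0

The orange triangle moved from (7.4, 3.1) to (5.7, 4.1), a distance of √(1.7² + 1.0²) ≈ 2.0.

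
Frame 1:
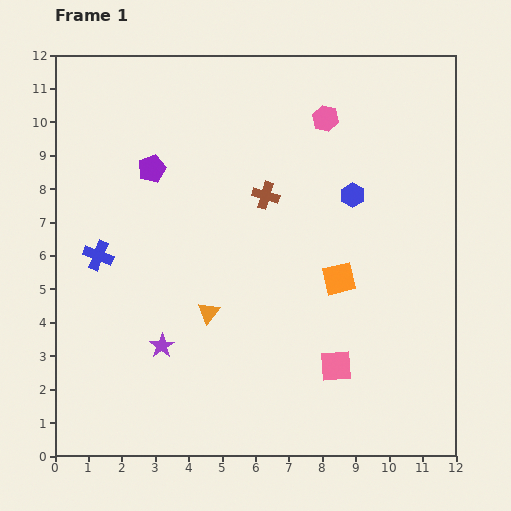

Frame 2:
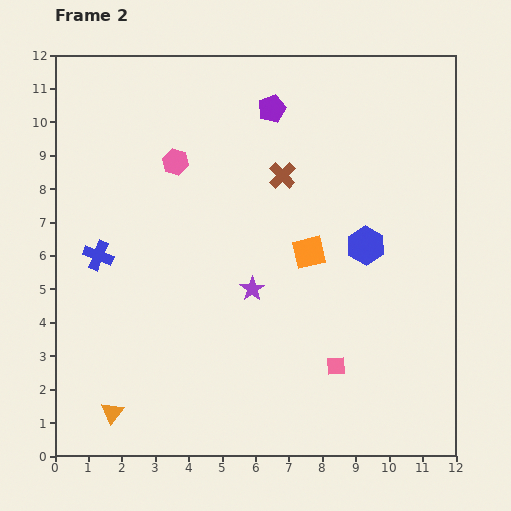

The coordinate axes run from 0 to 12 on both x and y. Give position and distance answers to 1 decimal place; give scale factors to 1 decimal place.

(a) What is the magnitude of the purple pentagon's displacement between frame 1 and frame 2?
4.0

The purple pentagon moved from (2.9, 8.6) to (6.5, 10.4), a distance of √(3.6² + 1.8²) ≈ 4.0.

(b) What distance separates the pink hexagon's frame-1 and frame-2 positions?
4.7

The pink hexagon moved from (8.1, 10.1) to (3.6, 8.8), a distance of √(4.5² + 1.3²) ≈ 4.7.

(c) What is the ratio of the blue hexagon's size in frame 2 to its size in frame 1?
1.6×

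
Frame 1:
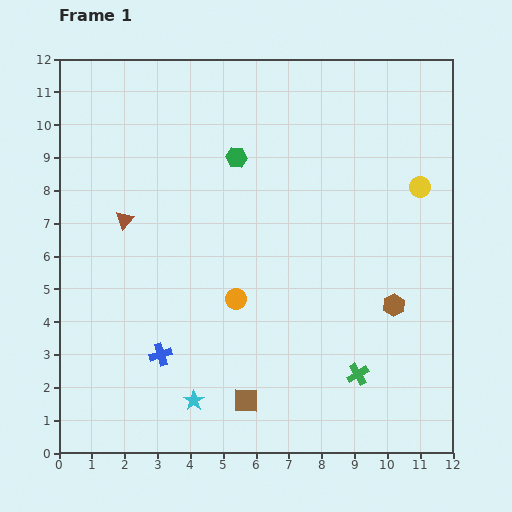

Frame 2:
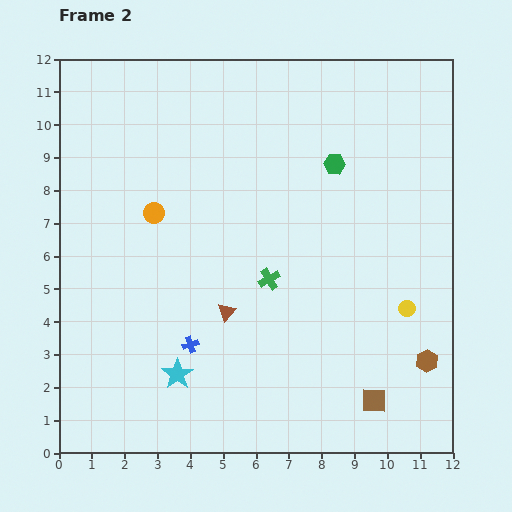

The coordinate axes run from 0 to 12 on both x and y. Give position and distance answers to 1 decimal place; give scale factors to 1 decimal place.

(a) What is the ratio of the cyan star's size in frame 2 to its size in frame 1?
1.5×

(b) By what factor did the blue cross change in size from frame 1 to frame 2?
0.7×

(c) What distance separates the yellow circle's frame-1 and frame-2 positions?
3.7

The yellow circle moved from (11.0, 8.1) to (10.6, 4.4), a distance of √(0.4² + 3.7²) ≈ 3.7.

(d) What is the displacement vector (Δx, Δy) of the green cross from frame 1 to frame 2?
(-2.7, 2.9)

The green cross was at (9.1, 2.4) in frame 1 and (6.4, 5.3) in frame 2.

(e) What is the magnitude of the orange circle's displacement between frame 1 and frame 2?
3.6

The orange circle moved from (5.4, 4.7) to (2.9, 7.3), a distance of √(2.5² + 2.6²) ≈ 3.6.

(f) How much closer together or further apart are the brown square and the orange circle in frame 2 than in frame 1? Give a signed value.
+5.7

Distance in frame 1: 3.1. Distance in frame 2: 8.8.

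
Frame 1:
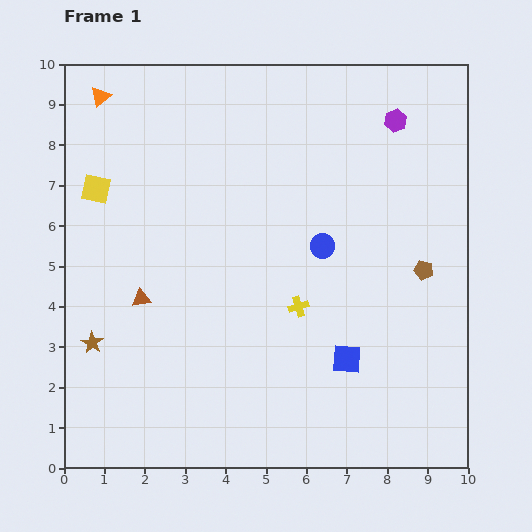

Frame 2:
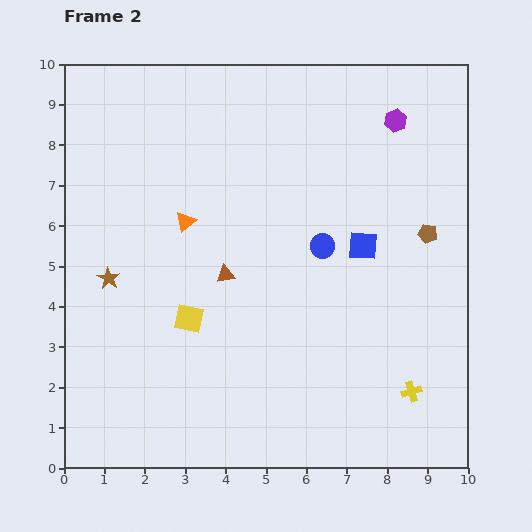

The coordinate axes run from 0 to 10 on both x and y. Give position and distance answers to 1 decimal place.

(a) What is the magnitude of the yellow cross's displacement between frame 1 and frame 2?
3.5

The yellow cross moved from (5.8, 4.0) to (8.6, 1.9), a distance of √(2.8² + 2.1²) ≈ 3.5.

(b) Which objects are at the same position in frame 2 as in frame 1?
the purple hexagon, the blue circle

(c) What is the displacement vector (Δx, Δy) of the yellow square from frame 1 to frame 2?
(2.3, -3.2)

The yellow square was at (0.8, 6.9) in frame 1 and (3.1, 3.7) in frame 2.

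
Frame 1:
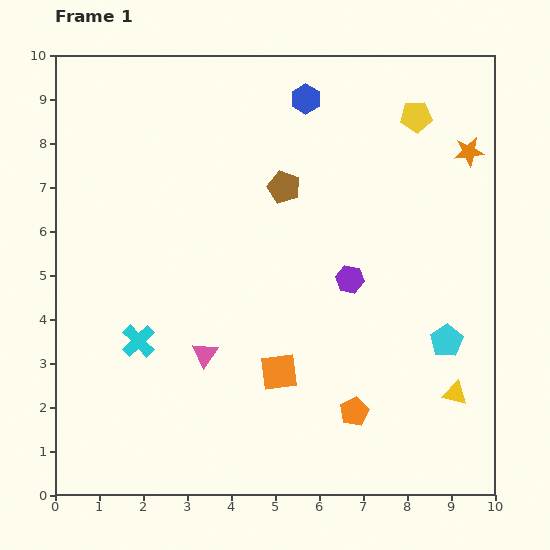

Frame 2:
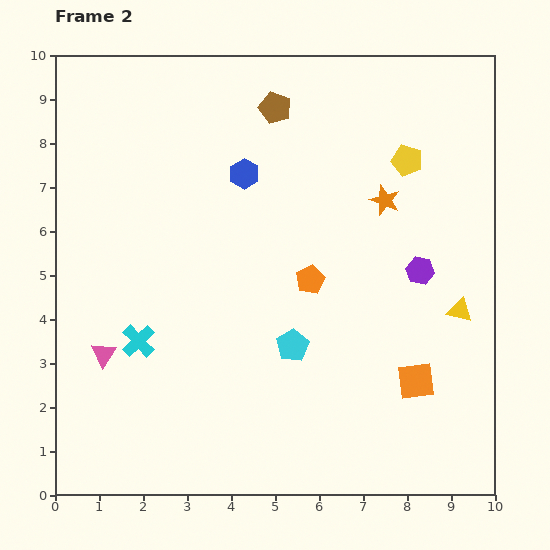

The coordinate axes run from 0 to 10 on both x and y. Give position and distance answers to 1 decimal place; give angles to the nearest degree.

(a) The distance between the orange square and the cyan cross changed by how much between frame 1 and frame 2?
+3.1

Distance in frame 1: 3.3. Distance in frame 2: 6.4.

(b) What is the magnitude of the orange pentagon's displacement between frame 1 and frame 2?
3.2

The orange pentagon moved from (6.8, 1.9) to (5.8, 4.9), a distance of √(1.0² + 3.0²) ≈ 3.2.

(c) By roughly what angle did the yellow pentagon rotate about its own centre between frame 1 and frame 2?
20° clockwise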